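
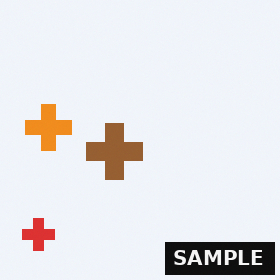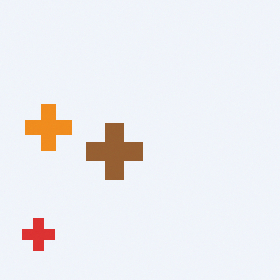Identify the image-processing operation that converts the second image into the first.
The transformation is: watermarked with the text "SAMPLE" in the lower-right corner.

A dark label reading "SAMPLE" appears in the lower-right corner.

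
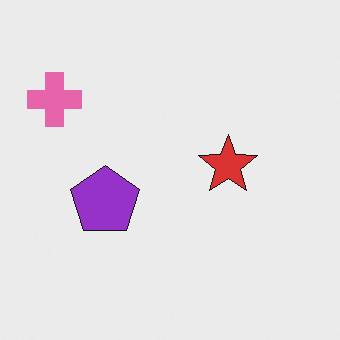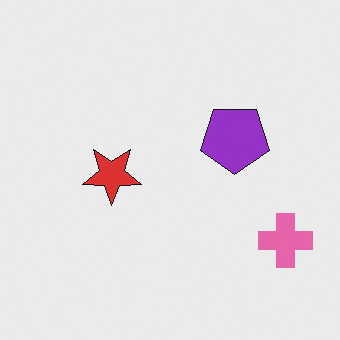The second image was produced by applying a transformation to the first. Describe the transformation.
The second image is the first rotated 180°.

The pink cross sits in the top-left of the first image and the bottom-right of the second — consistent with a whole-image 180° rotation.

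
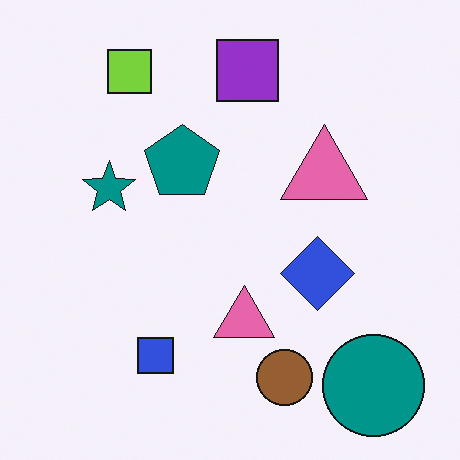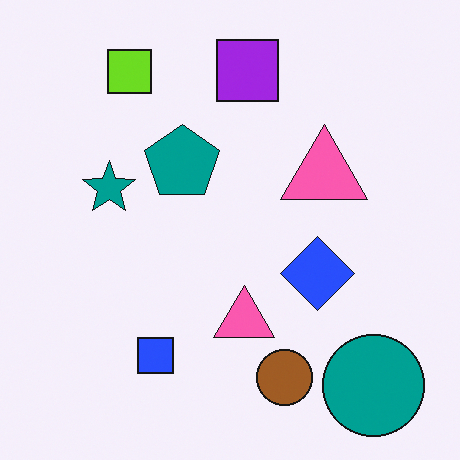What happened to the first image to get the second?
This is the original image slightly oversaturated.

All colors are more vivid — a global saturation change.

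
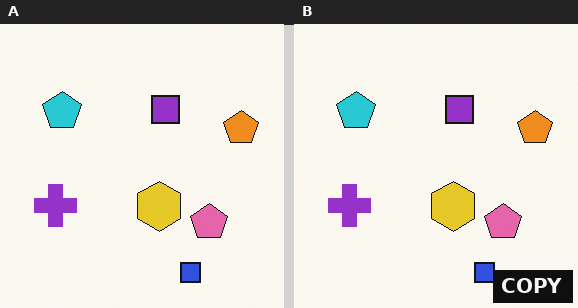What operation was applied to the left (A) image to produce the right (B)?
The transformation is: watermarked with the text "COPY" in the lower-right corner.

A dark label reading "COPY" appears in the lower-right corner.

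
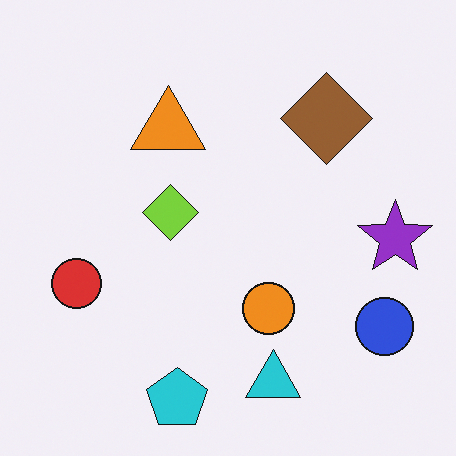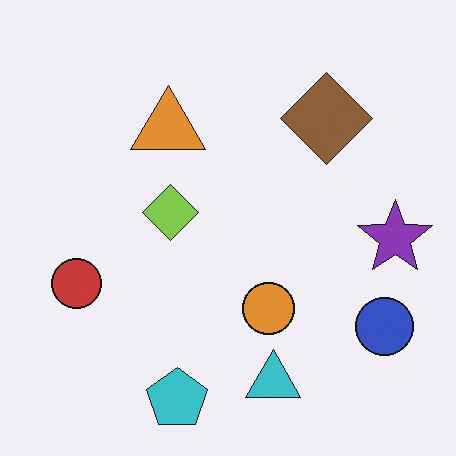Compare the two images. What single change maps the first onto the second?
It was slightly desaturated.

All colors are more muted and greyish — a global saturation change.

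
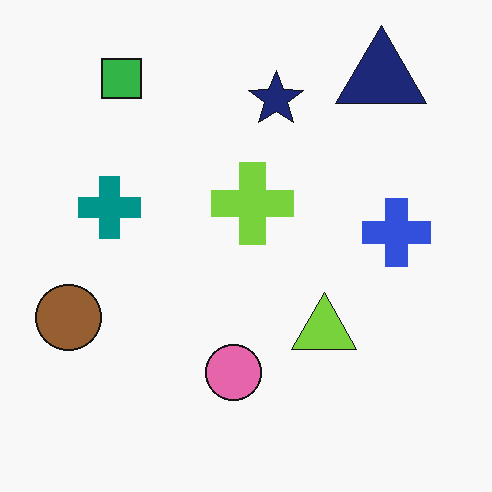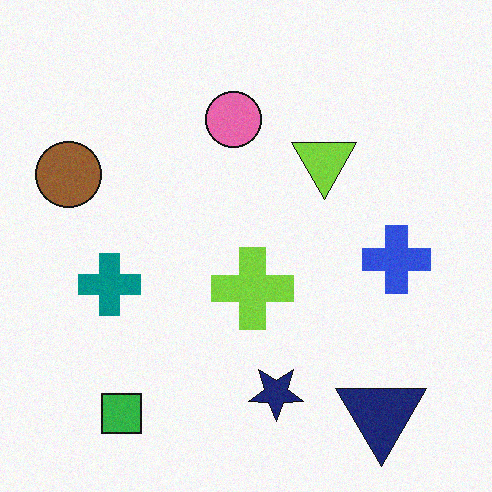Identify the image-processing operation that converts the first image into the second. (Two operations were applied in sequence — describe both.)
The image was flipped vertically (top ↔ bottom), then degraded with light additive noise.

The navy triangle is in the top-right of the first image and the bottom-right of the second — shapes on opposite sides of the horizontal midline have swapped in a mirror flip. Random speckle covers the whole image, including the flat background.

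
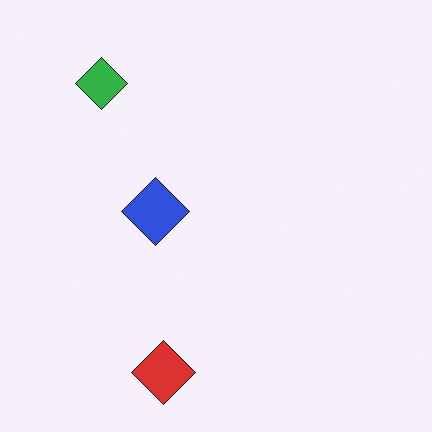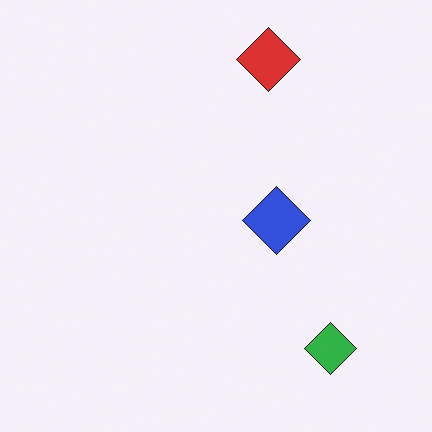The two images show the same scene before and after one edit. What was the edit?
The image was rotated 180°.

The green diamond sits in the top-left of the first image and the bottom-right of the second — consistent with a whole-image 180° rotation.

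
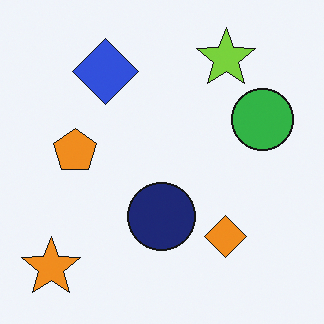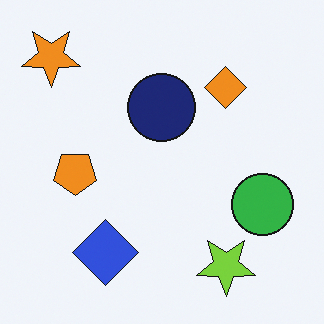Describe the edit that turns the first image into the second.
The transformation is: flipped vertically (top ↔ bottom).

The orange star is in the bottom-left of the first image and the top-left of the second — shapes on opposite sides of the horizontal midline have swapped in a mirror flip.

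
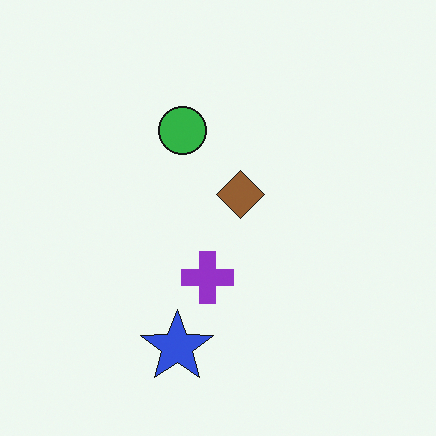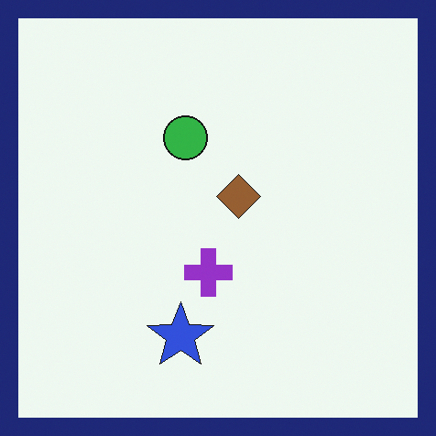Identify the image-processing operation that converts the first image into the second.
It was framed with a navy border.

A solid navy frame runs around the edge of the second image, with the content slightly shrunk inside it.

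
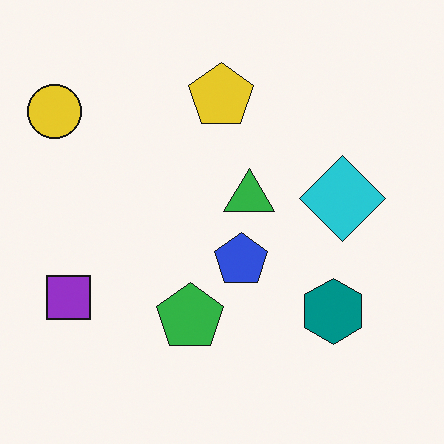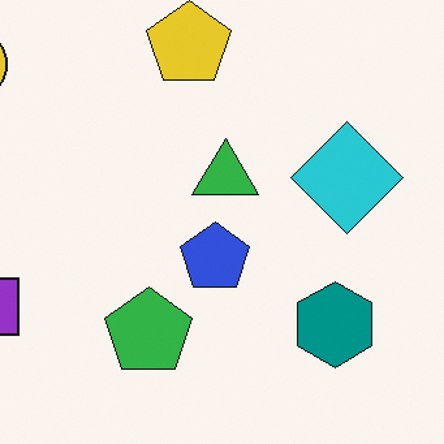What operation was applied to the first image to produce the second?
The image was cropped slightly and scaled back up.

The visible shapes are larger and the field of view is narrower; shapes near the original edges may be partly or wholly outside the frame — a crop-and-rescale.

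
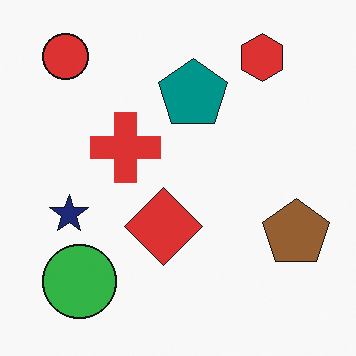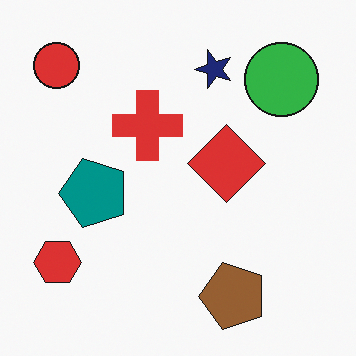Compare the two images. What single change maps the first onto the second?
The transformation is: transposed (reflected across the top-left ↔ bottom-right diagonal).

Shapes have swapped their row and column positions — what was in the top-right is now in the bottom-left — a diagonal reflection.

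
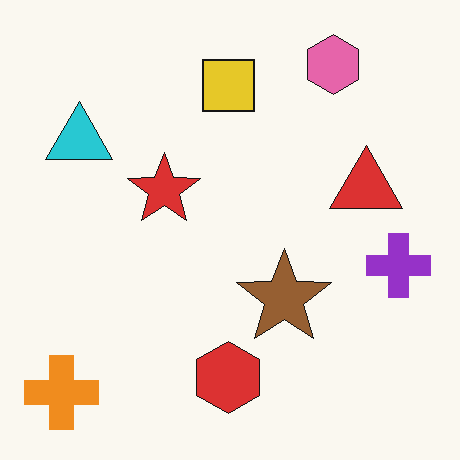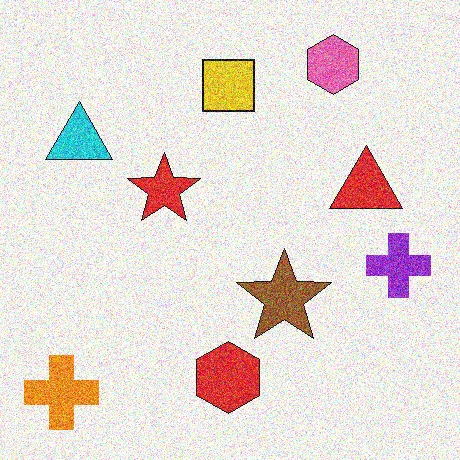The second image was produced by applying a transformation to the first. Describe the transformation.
The transformation is: degraded with a thick layer of grain.

Random speckle covers the whole image, including the flat background.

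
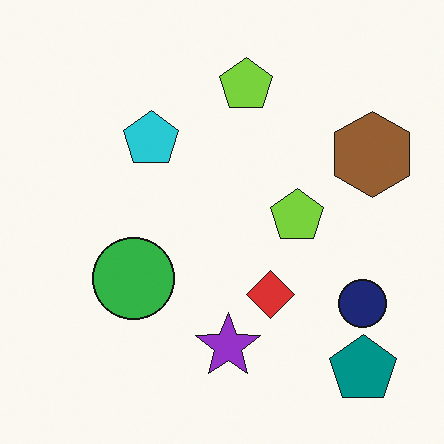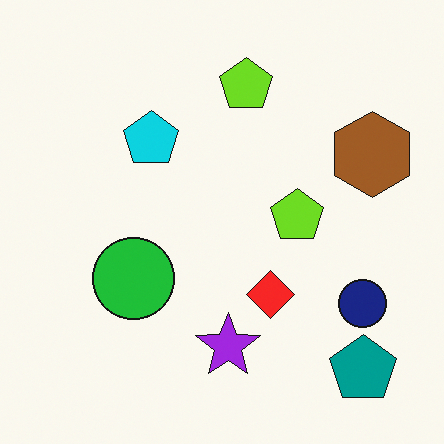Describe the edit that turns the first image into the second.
It was slightly oversaturated.

All colors are more vivid — a global saturation change.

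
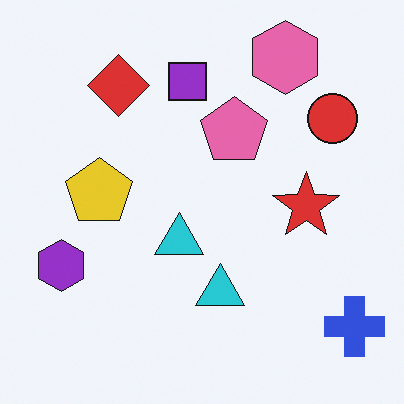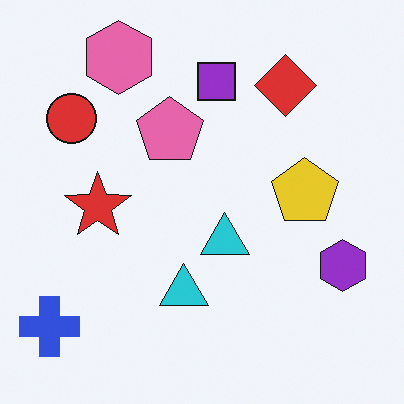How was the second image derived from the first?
Flipped horizontally (left ↔ right).

The blue cross is in the bottom-right of the first image and the bottom-left of the second — shapes on opposite sides of the vertical midline have swapped in a mirror flip.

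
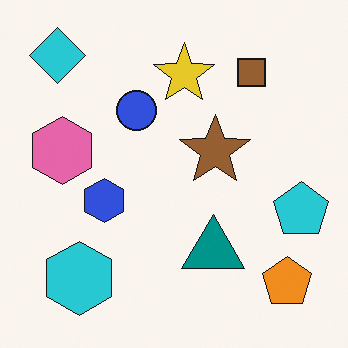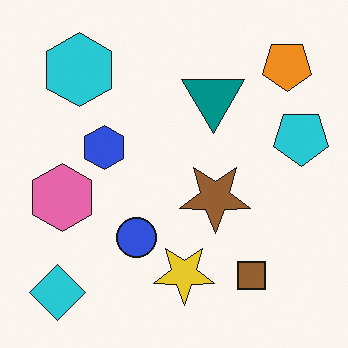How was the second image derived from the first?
This is the original image flipped vertically (top ↔ bottom).

The cyan diamond is in the top-left of the first image and the bottom-left of the second — shapes on opposite sides of the horizontal midline have swapped in a mirror flip.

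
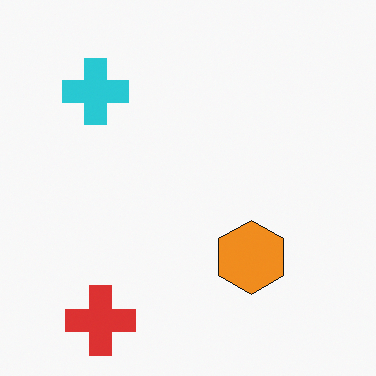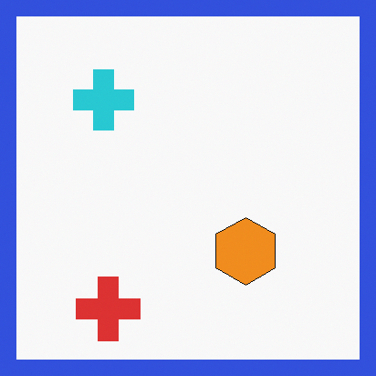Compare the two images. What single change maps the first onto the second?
It was framed with a blue border.

A solid blue frame runs around the edge of the second image, with the content slightly shrunk inside it.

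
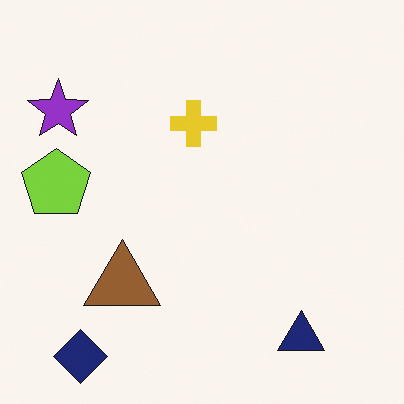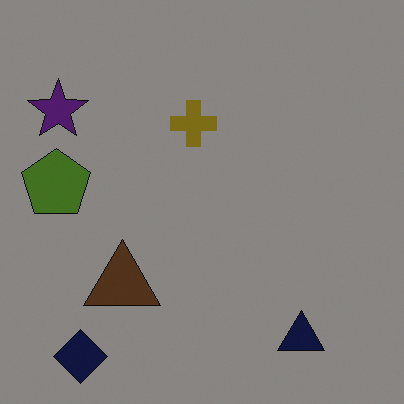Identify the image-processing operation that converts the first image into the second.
The image was substantially darkened.

Every pixel — background and shapes alike — is uniformly darkened.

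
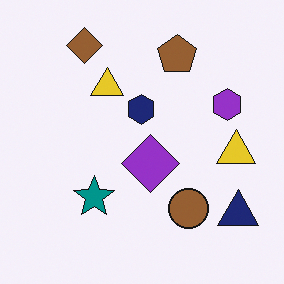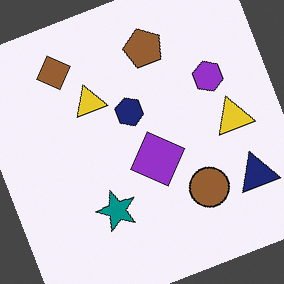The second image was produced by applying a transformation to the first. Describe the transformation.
The transformation is: rotated counter-clockwise by a moderate amount.

Every shape is tilted by the same angle and the image corners show triangular fill wedges — a whole-image rotation by a non-right angle.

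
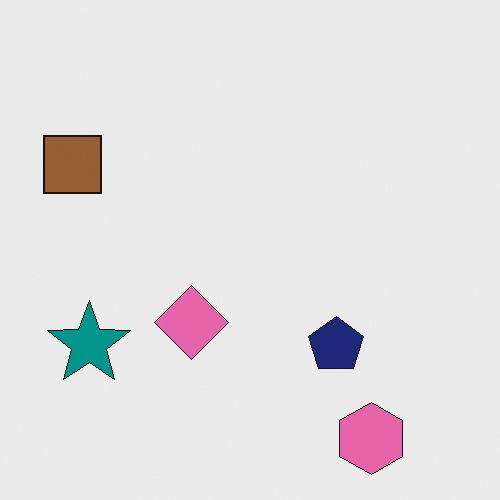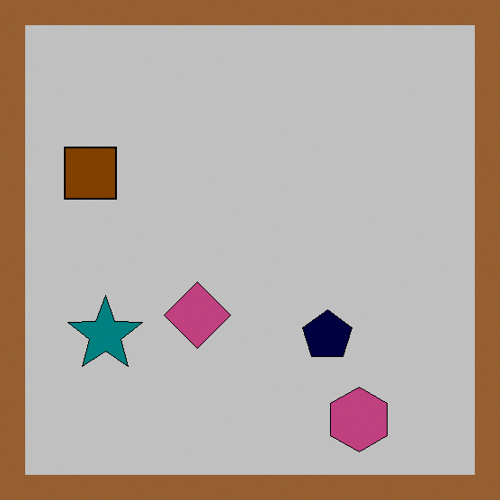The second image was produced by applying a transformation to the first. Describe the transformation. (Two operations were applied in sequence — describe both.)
It was aggressively posterized, then framed with a brown border.

Each flat color has snapped to a coarser quantized level — most visibly, the near-white background has dropped to a flat grey. A solid brown frame runs around the edge of the second image, with the content slightly shrunk inside it.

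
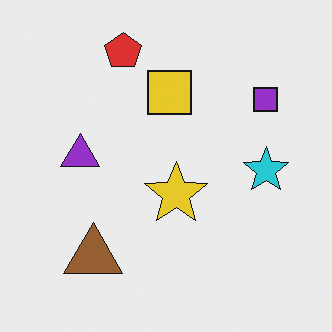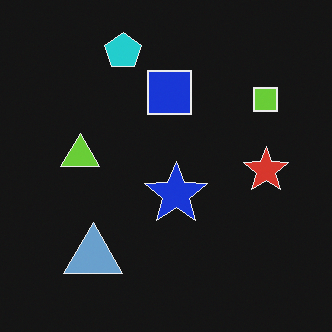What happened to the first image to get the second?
The transformation is: color-inverted (negative).

The light background has become dark and every shape's color is its complement — a photographic negative.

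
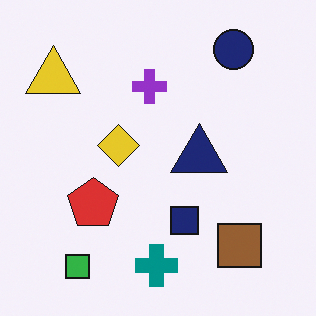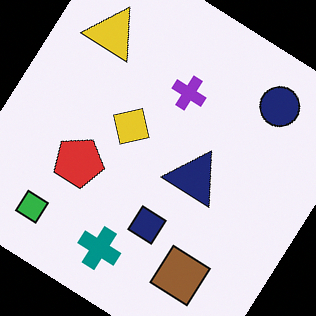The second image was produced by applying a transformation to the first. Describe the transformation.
The second image is the first rotated clockwise by a large amount — several tens of degrees.

Every shape is tilted by the same angle and the image corners show triangular fill wedges — a whole-image rotation by a non-right angle.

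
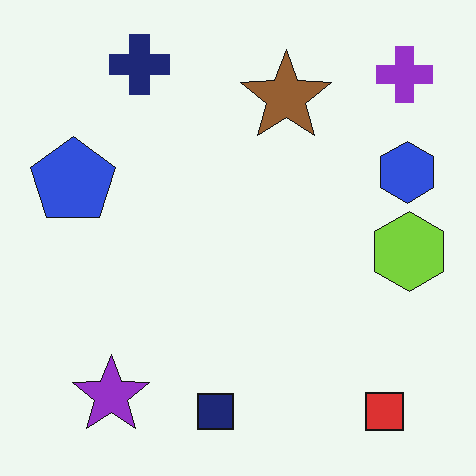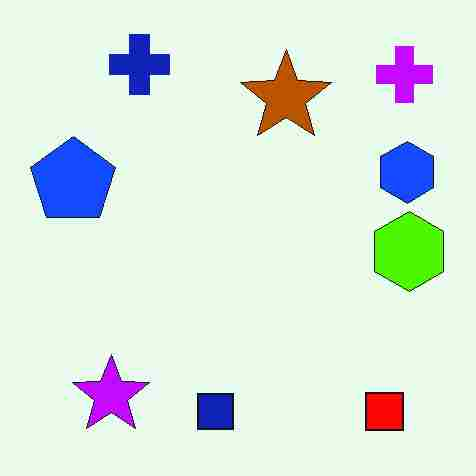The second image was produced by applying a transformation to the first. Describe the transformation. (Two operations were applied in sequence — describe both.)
The image was heavily oversaturated, then degraded with heavy JPEG compression.

All colors are more vivid — a global saturation change. Blocky 8×8 compression artifacts appear around shape edges and the flat background shows ringing — characteristic JPEG degradation.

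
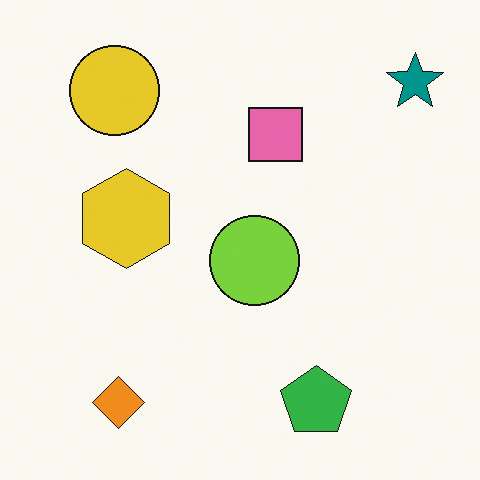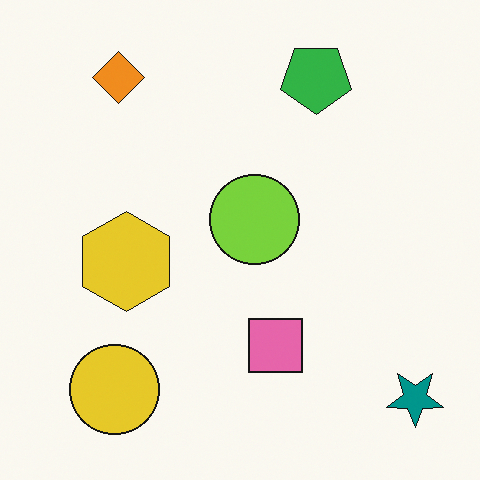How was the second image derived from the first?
It was flipped vertically (top ↔ bottom).

The orange diamond is in the bottom-left of the first image and the top-left of the second — shapes on opposite sides of the horizontal midline have swapped in a mirror flip.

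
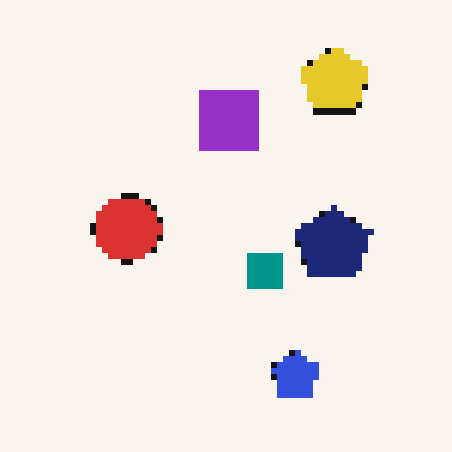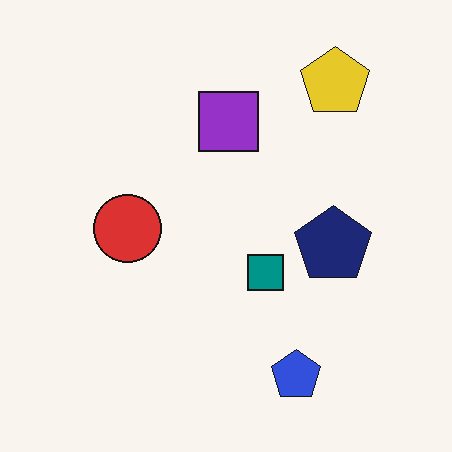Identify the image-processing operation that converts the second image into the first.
Pixelated into visible square blocks.

Shapes are reduced to large square blocks; fine edges and outlines are lost — a downscale-then-upscale (mosaic) effect.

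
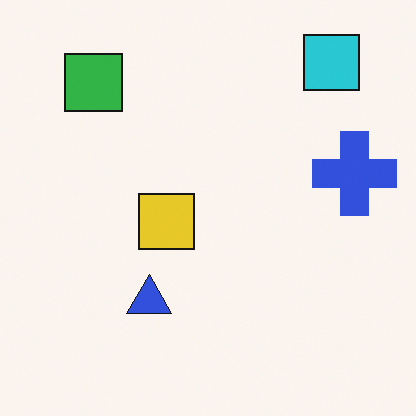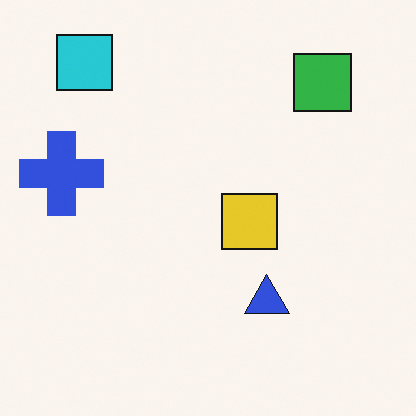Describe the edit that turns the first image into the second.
This is the original image flipped horizontally (left ↔ right).

The blue cross is in the right of the first image and the left of the second — shapes on opposite sides of the vertical midline have swapped in a mirror flip.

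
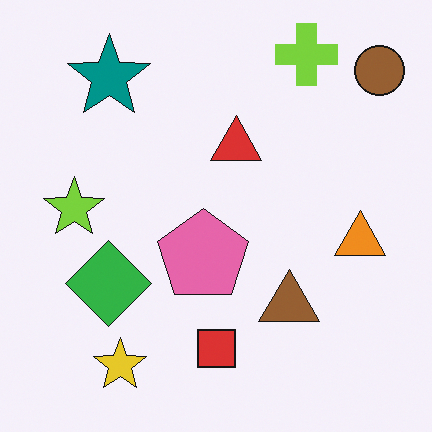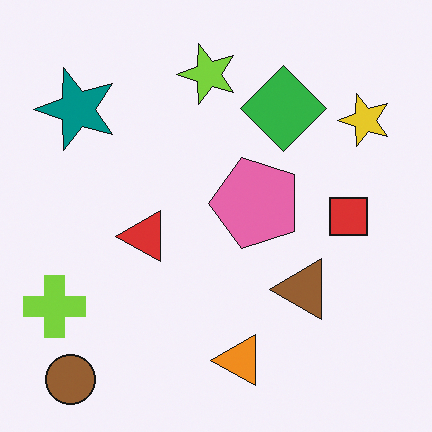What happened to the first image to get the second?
The second image is the first transposed (reflected across the top-left ↔ bottom-right diagonal).

Shapes have swapped their row and column positions — what was in the top-right is now in the bottom-left — a diagonal reflection.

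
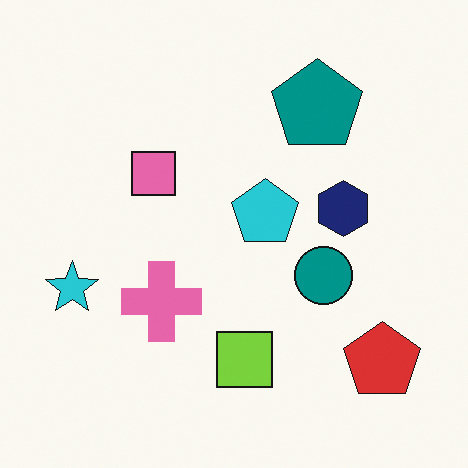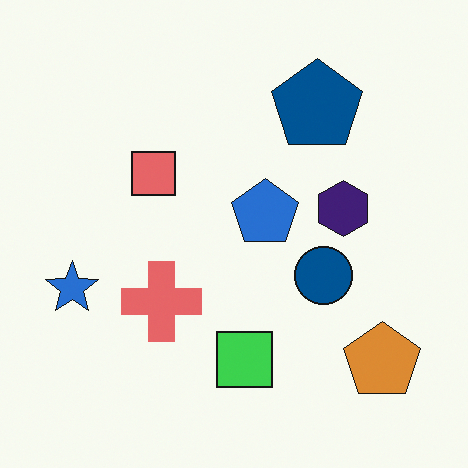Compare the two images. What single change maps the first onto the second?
It was hue-shifted slightly.

Every shape's color has rotated by the same amount around the hue wheel — a uniform hue shift.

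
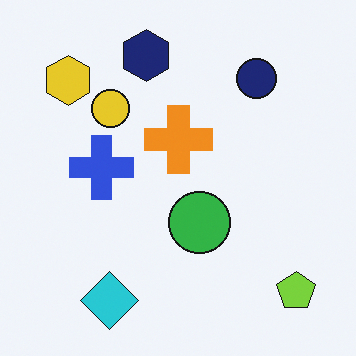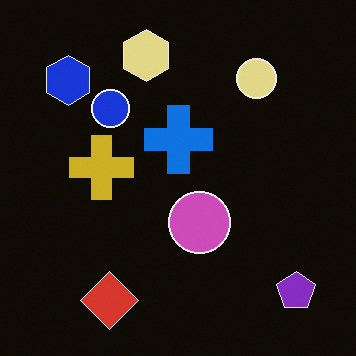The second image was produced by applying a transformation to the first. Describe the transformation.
It was color-inverted (negative).

The light background has become dark and every shape's color is its complement — a photographic negative.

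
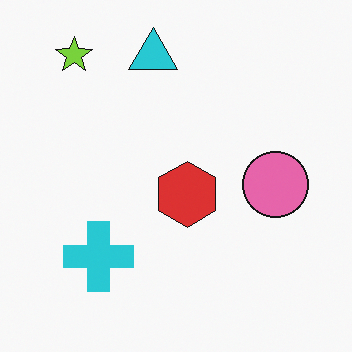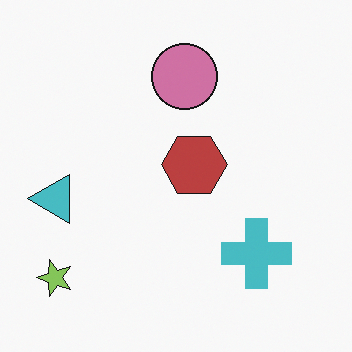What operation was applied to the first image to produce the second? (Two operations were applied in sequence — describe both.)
This is the original image slightly desaturated, then rotated 90° counter-clockwise.

All colors are more muted and greyish — a global saturation change. The lime star sits in the top-left of the first image and the bottom-left of the second — consistent with a whole-image 90° counter-clockwise rotation.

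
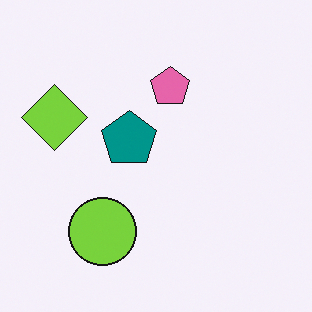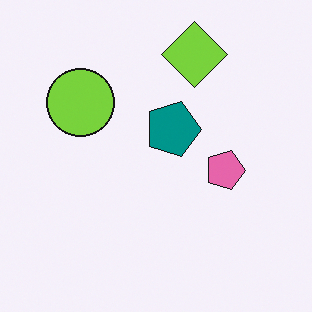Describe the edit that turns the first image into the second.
It was rotated 90° clockwise.

The lime diamond sits in the left of the first image and the top of the second — consistent with a whole-image 90° clockwise rotation.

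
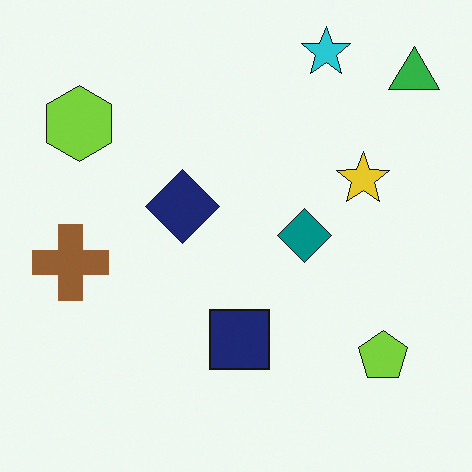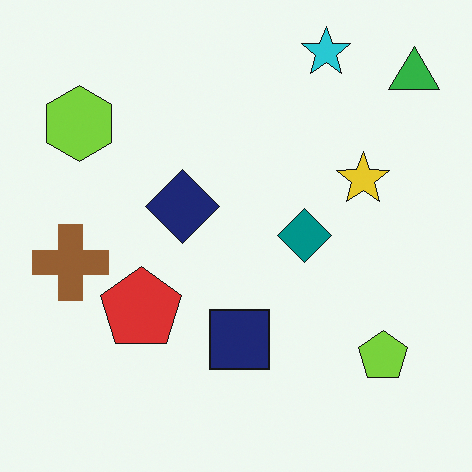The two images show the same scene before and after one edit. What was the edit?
It was overlaid with an additional red pentagon.

A red pentagon appears in the second image that is absent from the first.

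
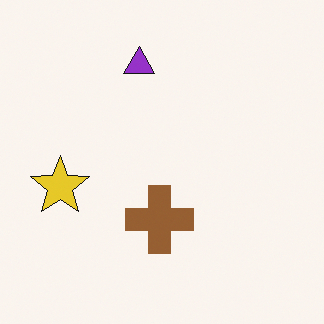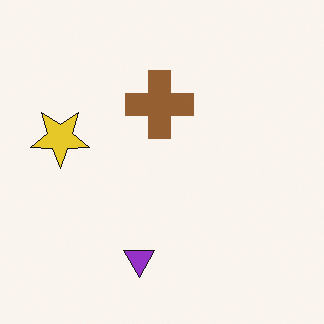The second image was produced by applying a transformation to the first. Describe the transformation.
The second image is the first flipped vertically (top ↔ bottom).

The purple triangle is in the top of the first image and the bottom of the second — shapes on opposite sides of the horizontal midline have swapped in a mirror flip.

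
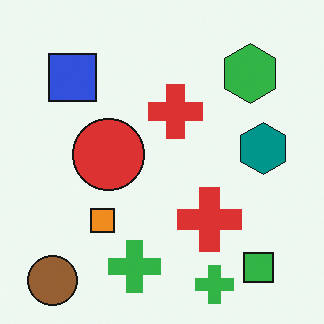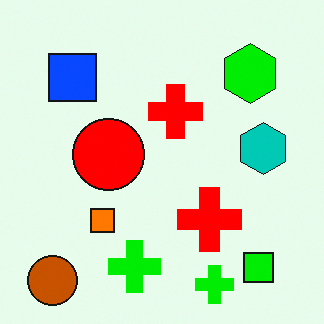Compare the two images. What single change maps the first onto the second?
Made much more vivid (saturation change).

All colors are more vivid — a global saturation change.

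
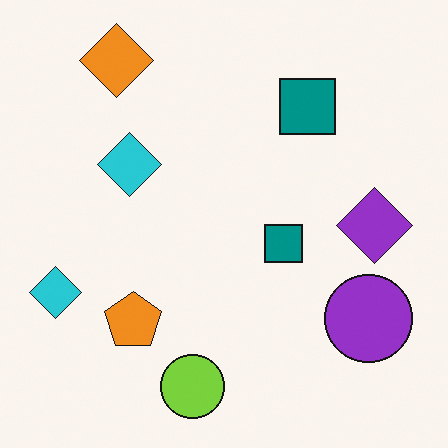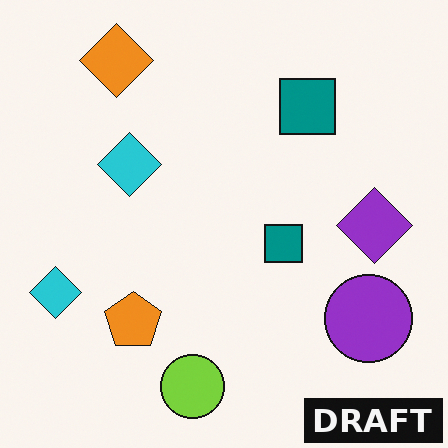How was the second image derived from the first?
The second image is the first watermarked with the text "DRAFT" in the lower-right corner.

A dark label reading "DRAFT" appears in the lower-right corner.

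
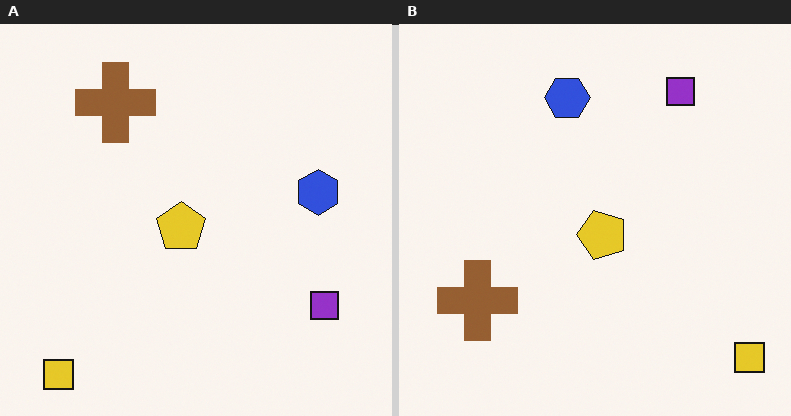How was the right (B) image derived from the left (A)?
The right (B) image is the left (A) rotated 90° counter-clockwise.

The yellow square sits in the bottom-left of the left (A) image and the bottom-right of the right (B) — consistent with a whole-image 90° counter-clockwise rotation.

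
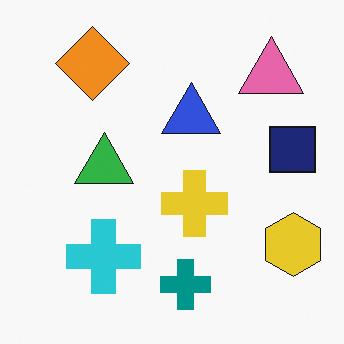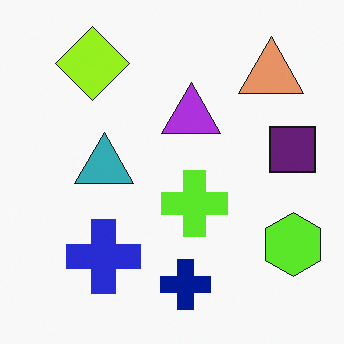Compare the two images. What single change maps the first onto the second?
It was hue-shifted by a small amount.

Every shape's color has rotated by the same amount around the hue wheel — a uniform hue shift.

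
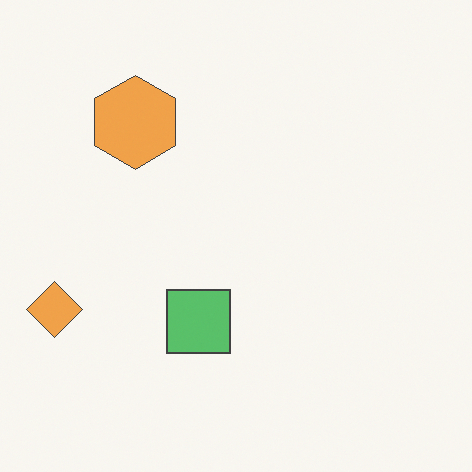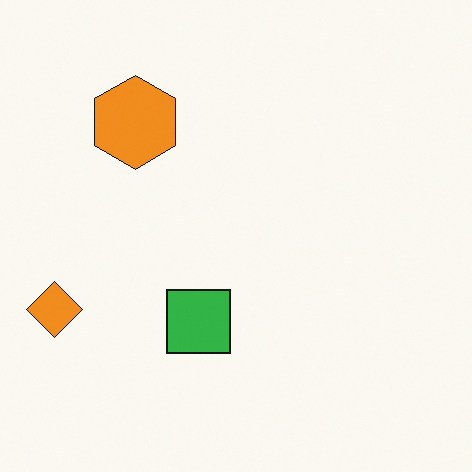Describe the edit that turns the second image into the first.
It was given slightly reduced contrast.

Tones are pushed toward mid-grey across the whole image — a global contrast change.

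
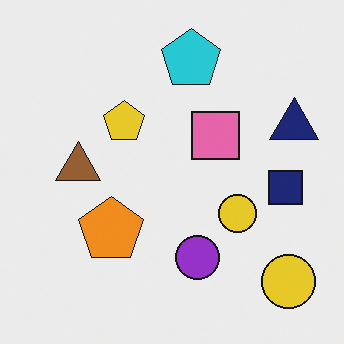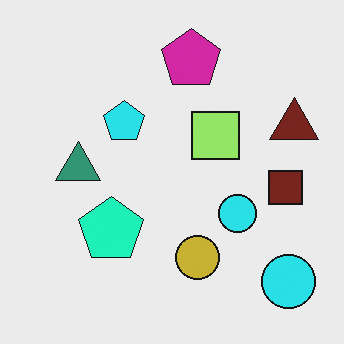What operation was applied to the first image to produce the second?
The transformation is: hue-shifted through roughly a third of the color wheel.

Every shape's color has rotated by the same amount around the hue wheel — a uniform hue shift.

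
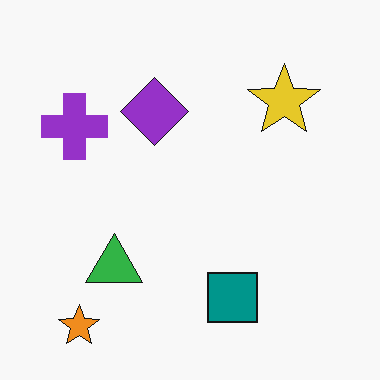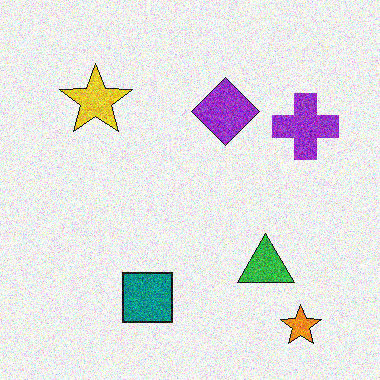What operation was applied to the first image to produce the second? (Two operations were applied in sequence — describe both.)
The second image is the first flipped horizontally (left ↔ right), then degraded with a thick layer of grain.

The purple cross is in the top-left of the first image and the top-right of the second — shapes on opposite sides of the vertical midline have swapped in a mirror flip. Random speckle covers the whole image, including the flat background.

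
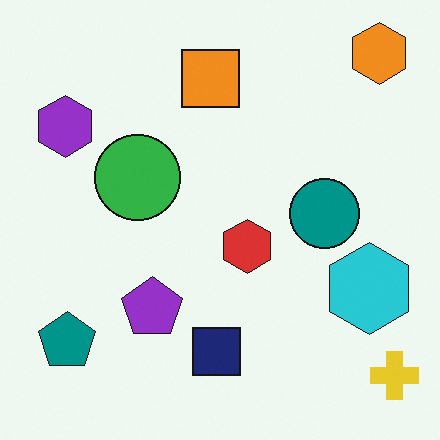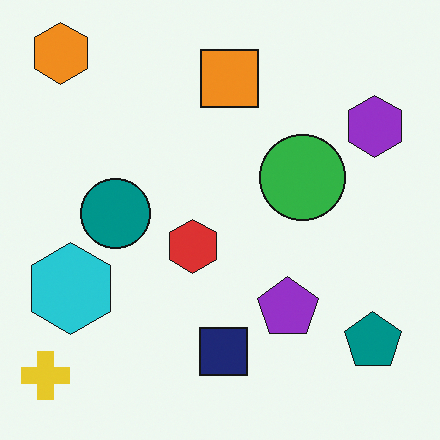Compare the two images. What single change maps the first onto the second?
It was flipped horizontally (left ↔ right).

The yellow cross is in the bottom-right of the first image and the bottom-left of the second — shapes on opposite sides of the vertical midline have swapped in a mirror flip.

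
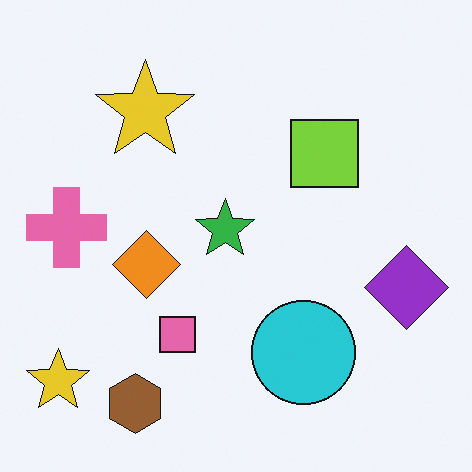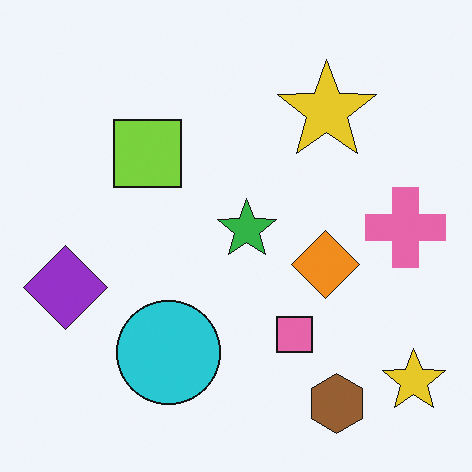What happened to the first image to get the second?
This is the original image flipped horizontally (left ↔ right).

The purple diamond is in the right of the first image and the left of the second — shapes on opposite sides of the vertical midline have swapped in a mirror flip.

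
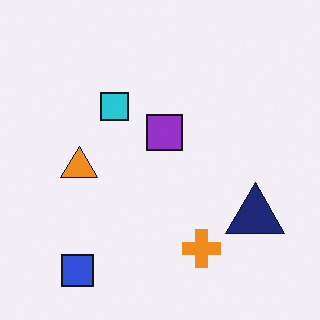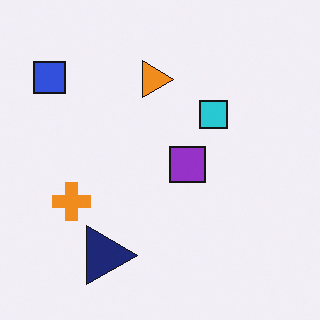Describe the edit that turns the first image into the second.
This is the original image rotated 90° clockwise.

The blue square sits in the bottom-left of the first image and the top-left of the second — consistent with a whole-image 90° clockwise rotation.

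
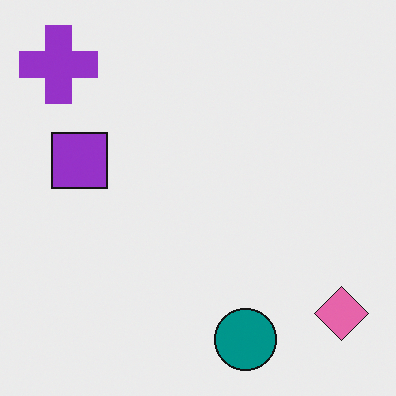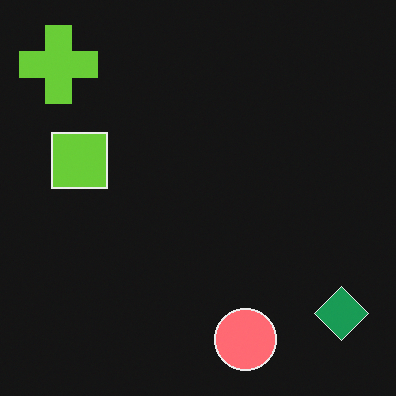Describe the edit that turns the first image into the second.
The transformation is: color-inverted (negative).

The light background has become dark and every shape's color is its complement — a photographic negative.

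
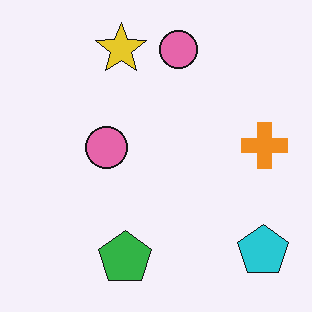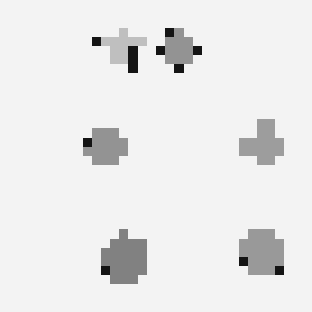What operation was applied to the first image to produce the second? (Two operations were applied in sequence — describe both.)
The second image is the first converted to grayscale, then heavily pixelated into large blocks.

All color is removed — every shape is now a shade of grey. Shapes are reduced to large square blocks; fine edges and outlines are lost — a downscale-then-upscale (mosaic) effect.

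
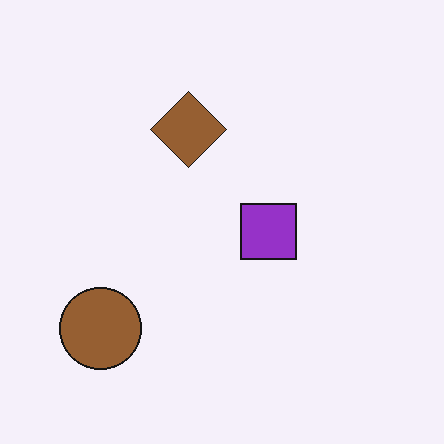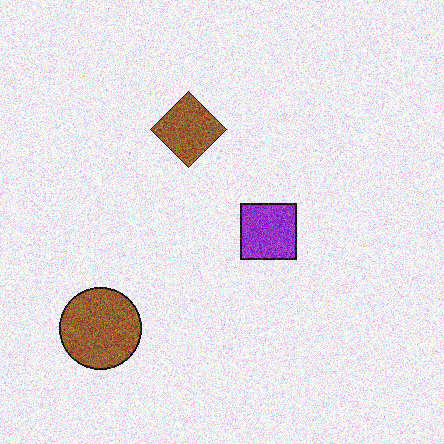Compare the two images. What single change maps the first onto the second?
The image was degraded with heavy additive noise.

Random speckle covers the whole image, including the flat background.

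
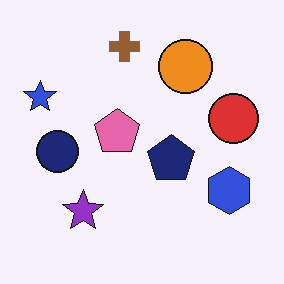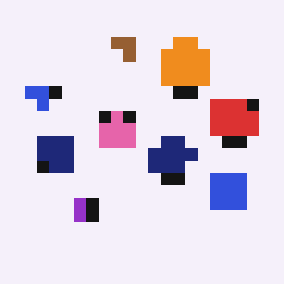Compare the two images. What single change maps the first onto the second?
It was heavily pixelated into large blocks.

Shapes are reduced to large square blocks; fine edges and outlines are lost — a downscale-then-upscale (mosaic) effect.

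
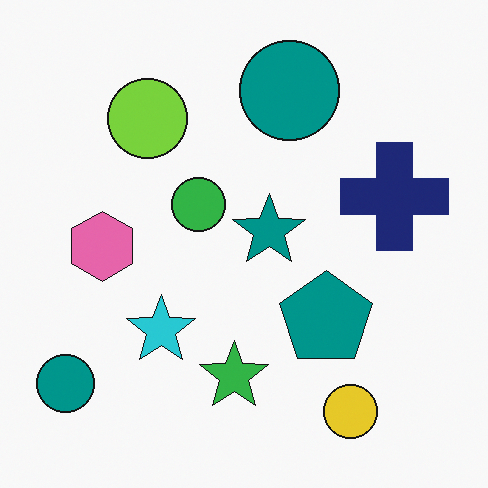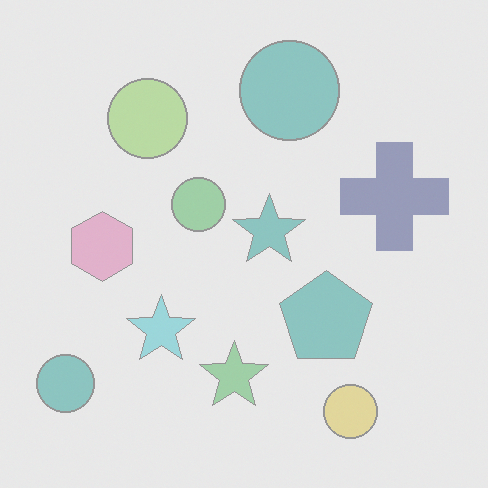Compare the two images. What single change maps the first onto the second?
The second image is the first given much lower contrast.

Tones are pushed toward mid-grey across the whole image — a global contrast change.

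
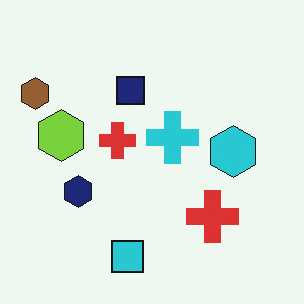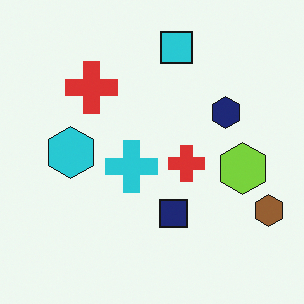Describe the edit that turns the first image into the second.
It was rotated 180°.

The brown hexagon sits in the top-left of the first image and the bottom-right of the second — consistent with a whole-image 180° rotation.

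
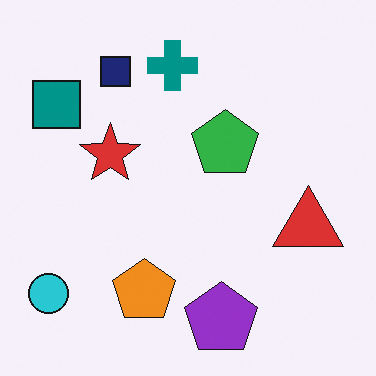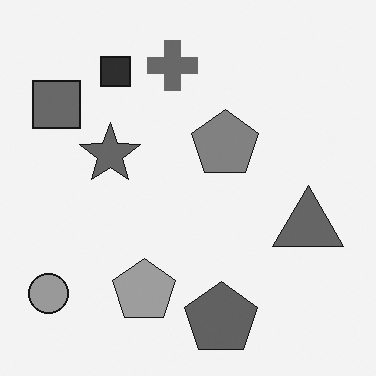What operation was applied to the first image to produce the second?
Converted to grayscale.

All color is removed — every shape is now a shade of grey.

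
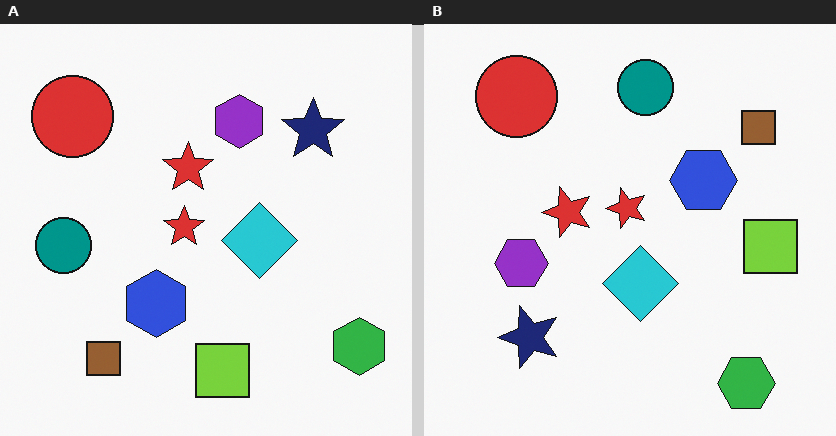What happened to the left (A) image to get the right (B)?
The transformation is: transposed (reflected across the top-left ↔ bottom-right diagonal).

Shapes have swapped their row and column positions — what was in the top-right is now in the bottom-left — a diagonal reflection.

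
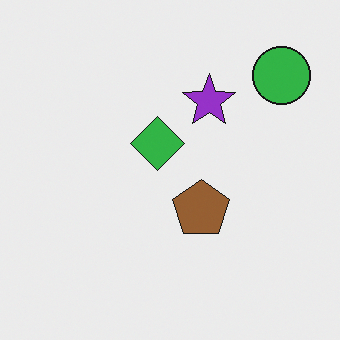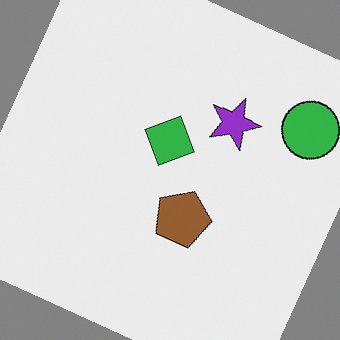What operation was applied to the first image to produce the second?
Rotated clockwise by a clearly visible amount.

Every shape is tilted by the same angle and the image corners show triangular fill wedges — a whole-image rotation by a non-right angle.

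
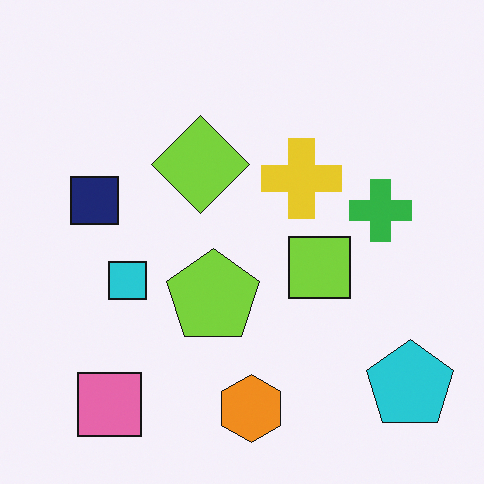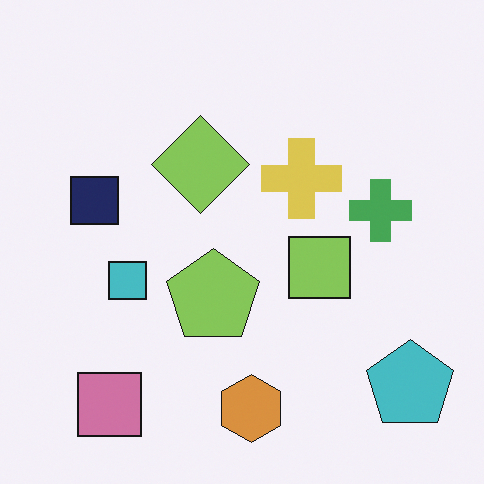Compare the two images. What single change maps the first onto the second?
The transformation is: slightly desaturated.

All colors are more muted and greyish — a global saturation change.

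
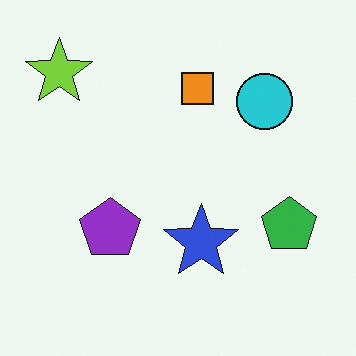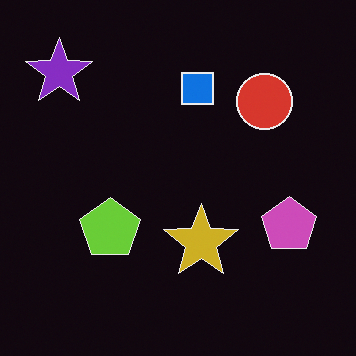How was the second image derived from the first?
This is the original image color-inverted (negative).

The light background has become dark and every shape's color is its complement — a photographic negative.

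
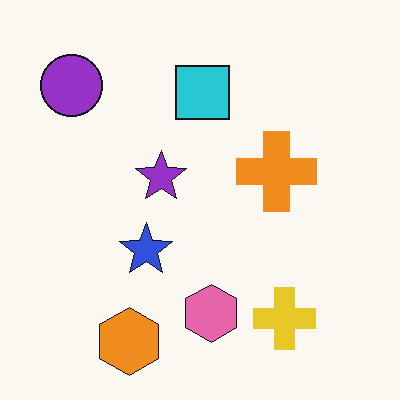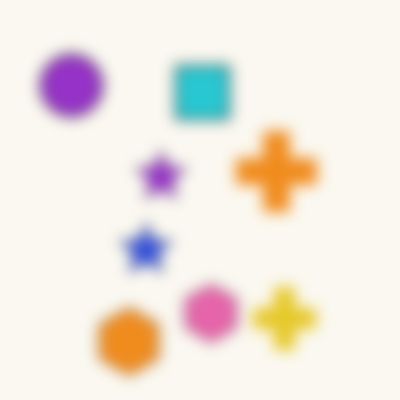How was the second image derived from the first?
The image was strongly gaussian-blurred.

Shape edges and outlines are uniformly softened across the whole image.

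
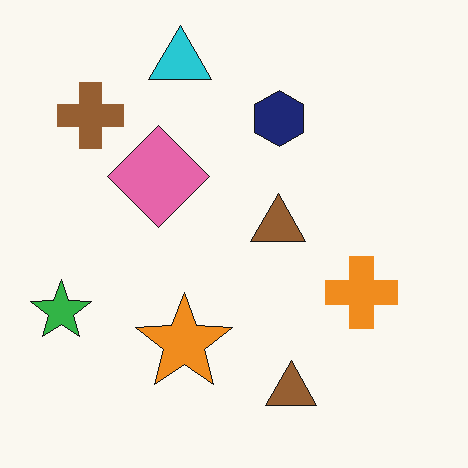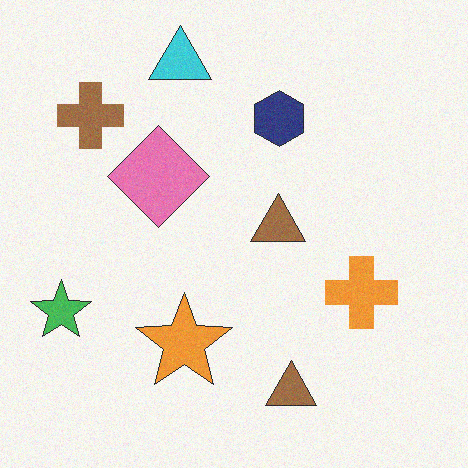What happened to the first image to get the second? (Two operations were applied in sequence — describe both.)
Degraded with a light layer of grain, then given slightly reduced contrast.

Random speckle covers the whole image, including the flat background. Tones are pushed toward mid-grey across the whole image — a global contrast change.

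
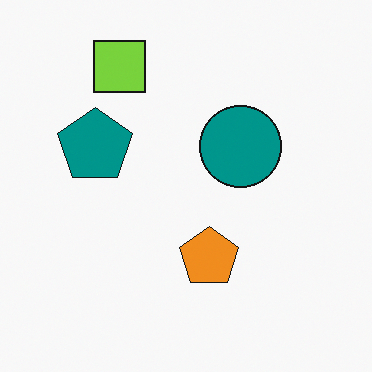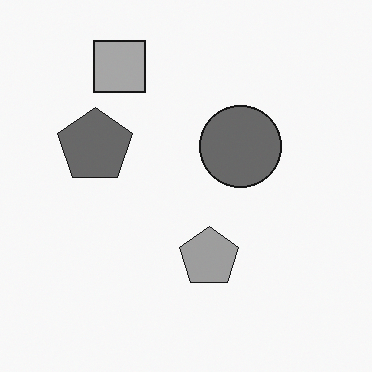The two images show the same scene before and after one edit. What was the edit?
It was converted to grayscale.

All color is removed — every shape is now a shade of grey.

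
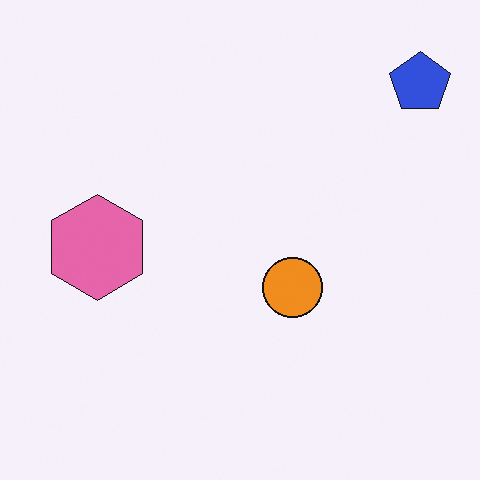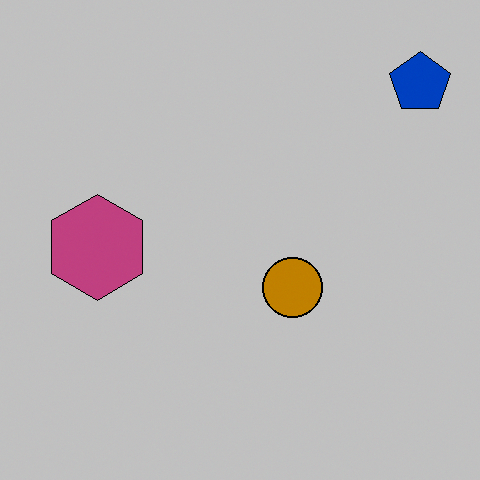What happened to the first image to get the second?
The second image is the first heavily posterized to just a handful of flat colors.

Each flat color has snapped to a coarser quantized level — most visibly, the near-white background has dropped to a flat grey.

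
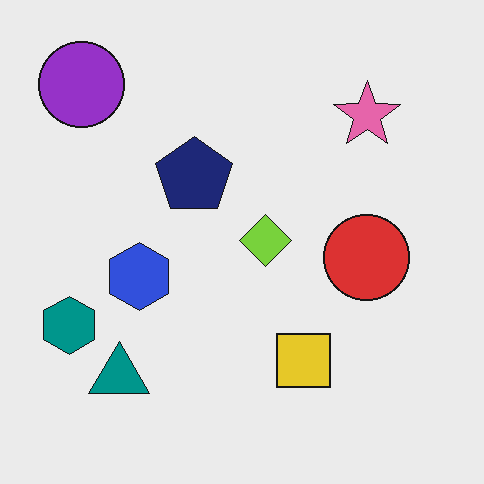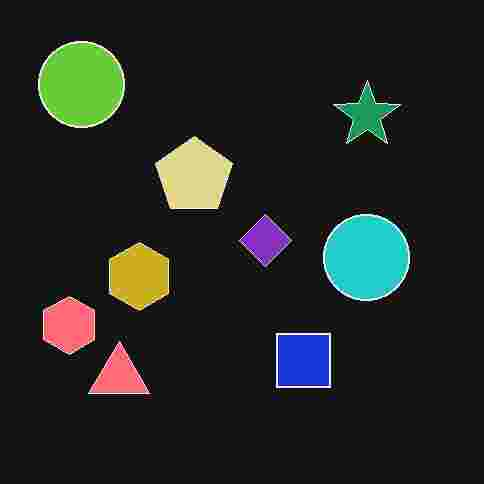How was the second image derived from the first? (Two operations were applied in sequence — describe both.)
The second image is the first color-inverted (negative), then degraded with heavy JPEG compression.

The light background has become dark and every shape's color is its complement — a photographic negative. Blocky 8×8 compression artifacts appear around shape edges and the flat background shows ringing — characteristic JPEG degradation.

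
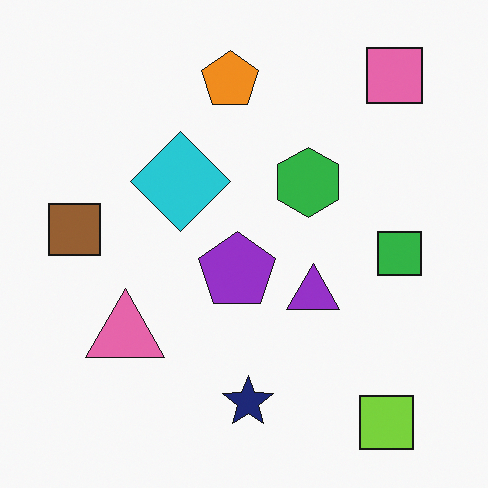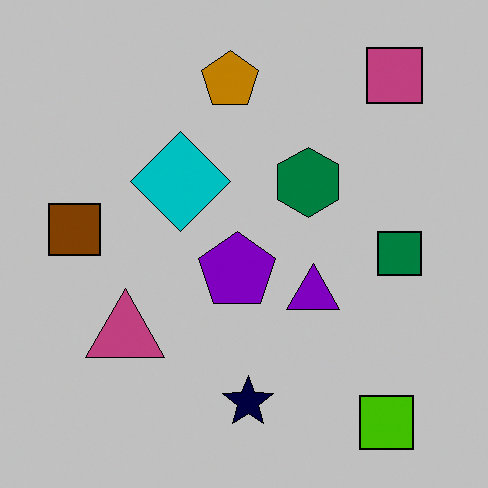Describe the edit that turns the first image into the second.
The second image is the first heavily posterized to just a handful of flat colors.

Each flat color has snapped to a coarser quantized level — most visibly, the near-white background has dropped to a flat grey.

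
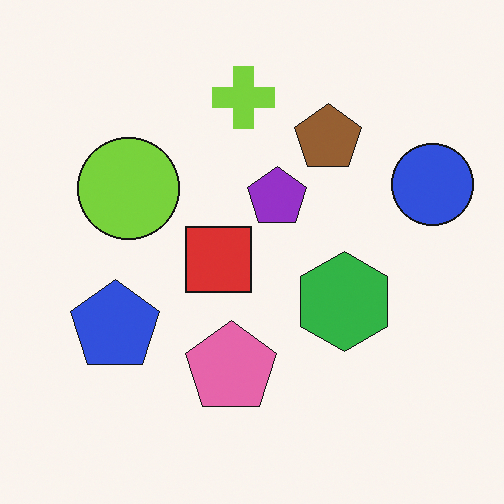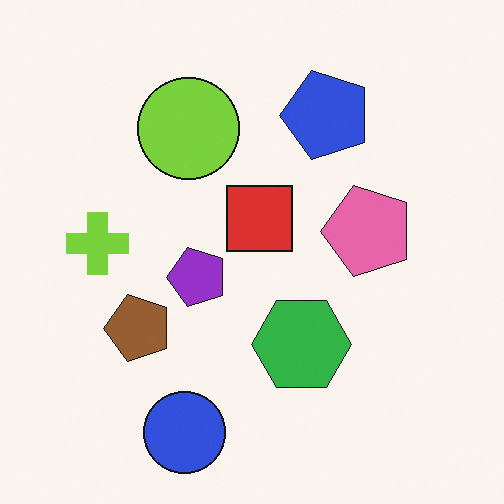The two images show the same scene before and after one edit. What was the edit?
The transformation is: transposed (reflected across the top-left ↔ bottom-right diagonal).

Shapes have swapped their row and column positions — what was in the top-right is now in the bottom-left — a diagonal reflection.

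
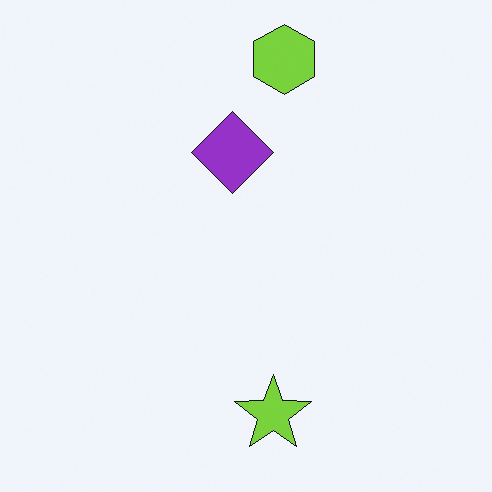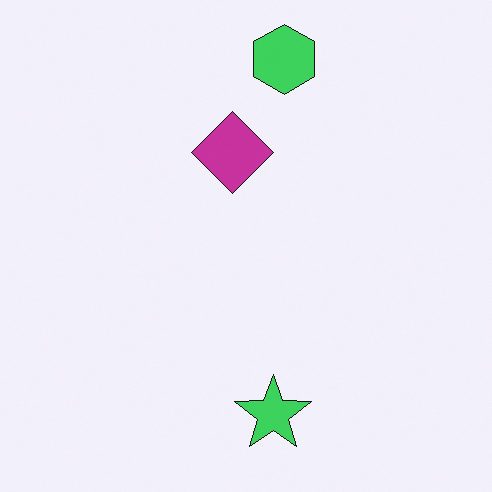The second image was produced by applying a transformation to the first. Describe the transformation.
The second image is the first hue-shifted by a small amount.

Every shape's color has rotated by the same amount around the hue wheel — a uniform hue shift.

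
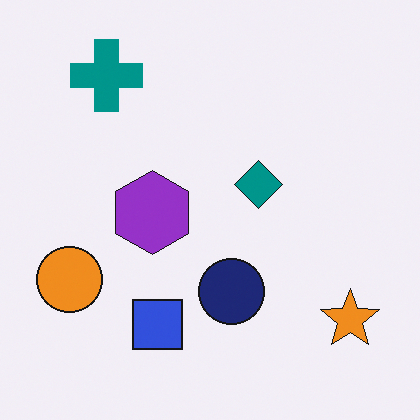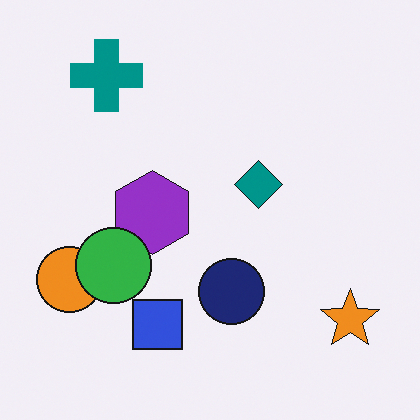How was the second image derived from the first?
The image was overlaid with an additional green circle.

A green circle appears in the second image that is absent from the first.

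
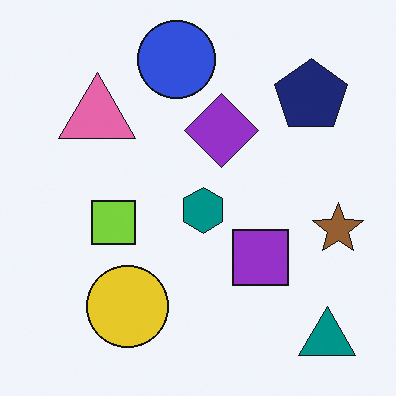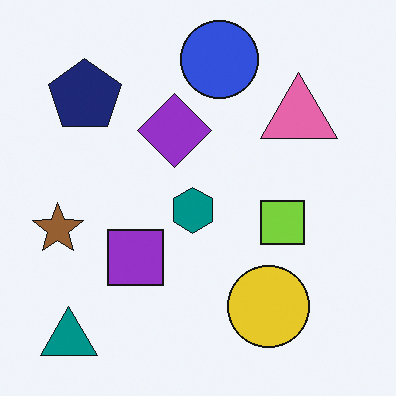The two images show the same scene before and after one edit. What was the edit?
It was flipped horizontally (left ↔ right).

The brown star is in the right of the first image and the left of the second — shapes on opposite sides of the vertical midline have swapped in a mirror flip.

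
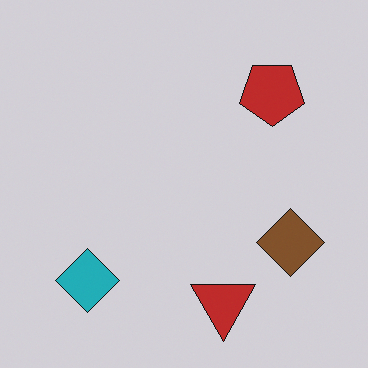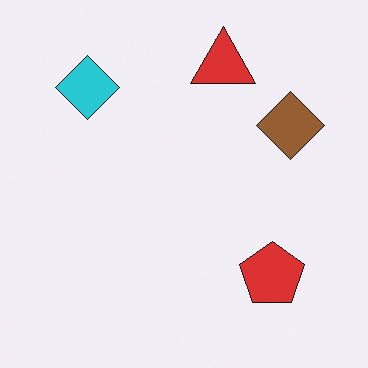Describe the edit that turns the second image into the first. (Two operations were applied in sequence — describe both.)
It was flipped vertically (top ↔ bottom), then slightly darkened.

The red triangle is in the top of the second image and the bottom of the first — shapes on opposite sides of the horizontal midline have swapped in a mirror flip. Every pixel — background and shapes alike — is uniformly darkened.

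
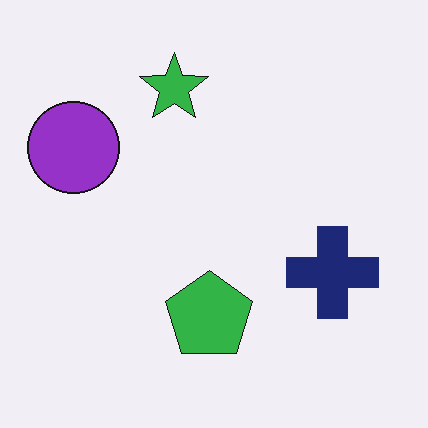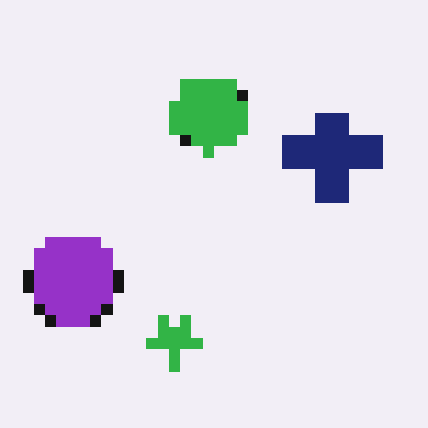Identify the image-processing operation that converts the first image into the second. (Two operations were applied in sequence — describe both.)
It was heavily pixelated into large blocks, then flipped vertically (top ↔ bottom).

Shapes are reduced to large square blocks; fine edges and outlines are lost — a downscale-then-upscale (mosaic) effect. The green star is in the top of the first image and the bottom of the second — shapes on opposite sides of the horizontal midline have swapped in a mirror flip.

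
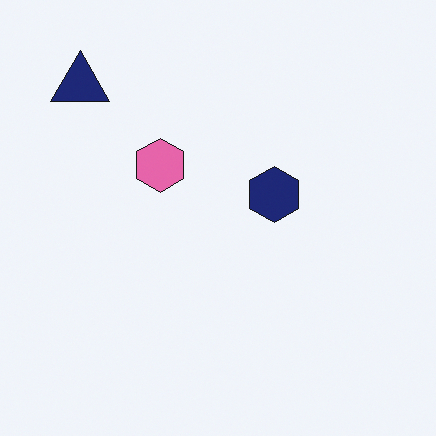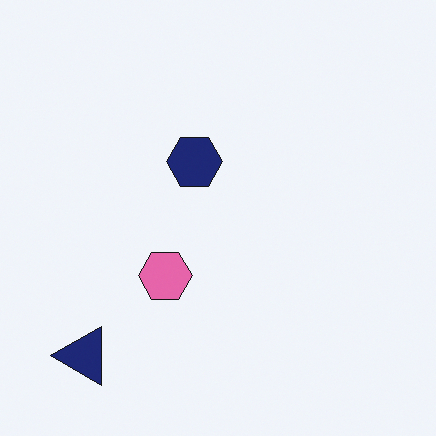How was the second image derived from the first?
The second image is the first rotated 90° counter-clockwise.

The navy triangle sits in the top-left of the first image and the bottom-left of the second — consistent with a whole-image 90° counter-clockwise rotation.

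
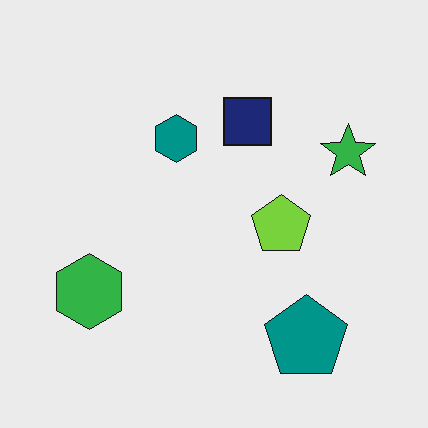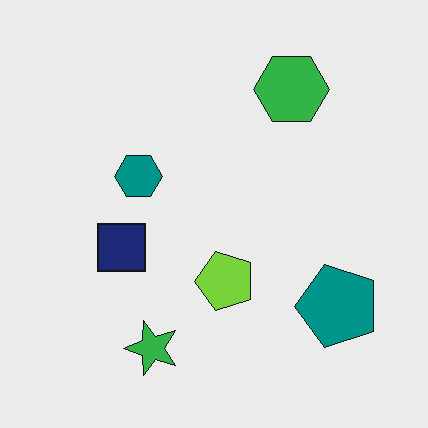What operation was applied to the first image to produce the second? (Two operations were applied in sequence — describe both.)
The second image is the first JPEG-compressed with visible artifacts, then transposed (reflected across the top-left ↔ bottom-right diagonal).

Blocky 8×8 compression artifacts appear around shape edges and the flat background shows ringing — characteristic JPEG degradation. Shapes have swapped their row and column positions — what was in the top-right is now in the bottom-left — a diagonal reflection.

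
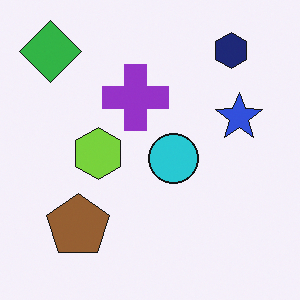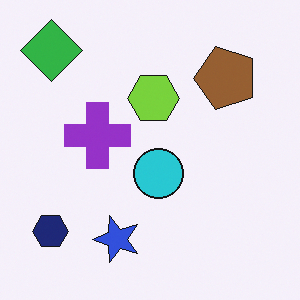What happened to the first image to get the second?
Transposed (reflected across the top-left ↔ bottom-right diagonal).

Shapes have swapped their row and column positions — what was in the top-right is now in the bottom-left — a diagonal reflection.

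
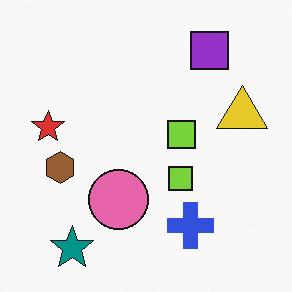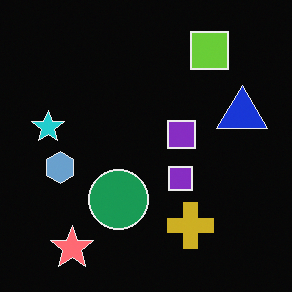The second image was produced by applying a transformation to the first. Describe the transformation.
Color-inverted (negative).

The light background has become dark and every shape's color is its complement — a photographic negative.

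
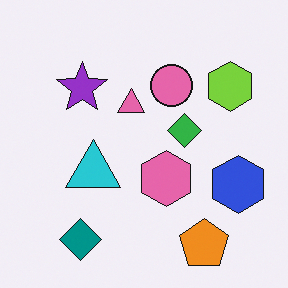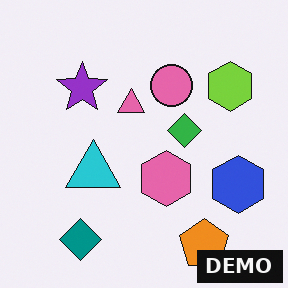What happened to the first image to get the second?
The image was watermarked with the text "DEMO" in the lower-right corner.

A dark label reading "DEMO" appears in the lower-right corner.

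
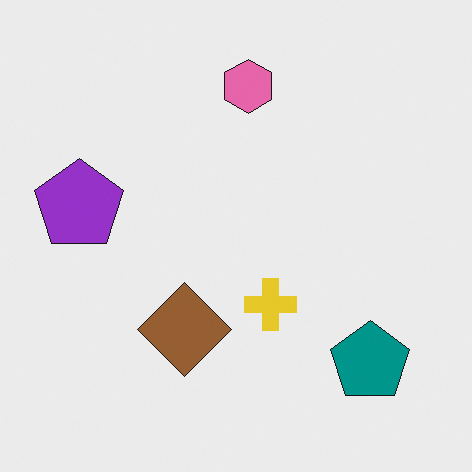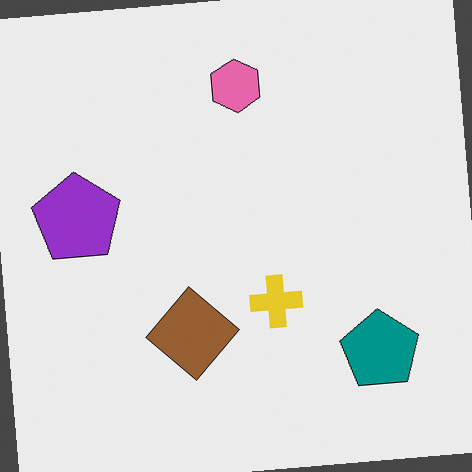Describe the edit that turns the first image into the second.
Rotated counter-clockwise by a small amount.

Every shape is tilted by the same angle and the image corners show triangular fill wedges — a whole-image rotation by a non-right angle.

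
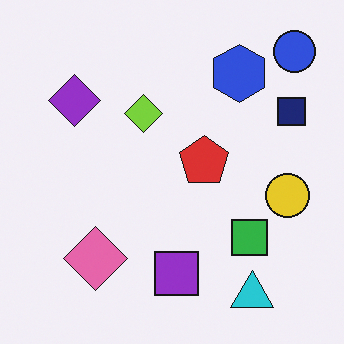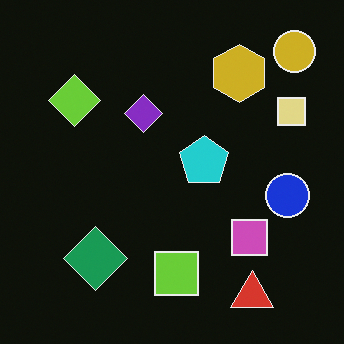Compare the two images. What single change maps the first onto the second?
Color-inverted (negative).

The light background has become dark and every shape's color is its complement — a photographic negative.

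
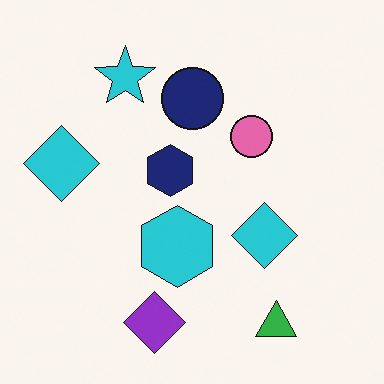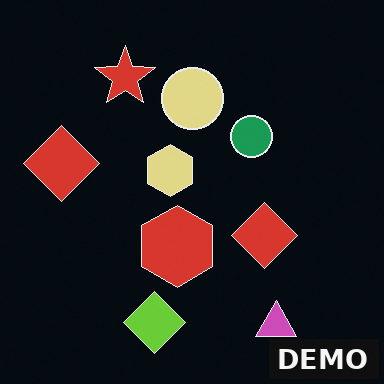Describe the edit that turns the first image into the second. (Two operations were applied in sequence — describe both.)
The image was color-inverted (negative), then watermarked with the text "DEMO" in the lower-right corner.

The light background has become dark and every shape's color is its complement — a photographic negative. A dark label reading "DEMO" appears in the lower-right corner.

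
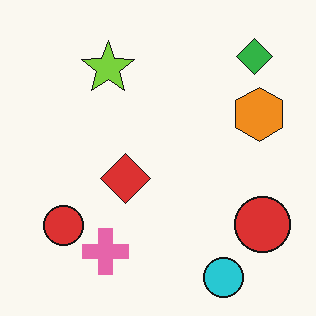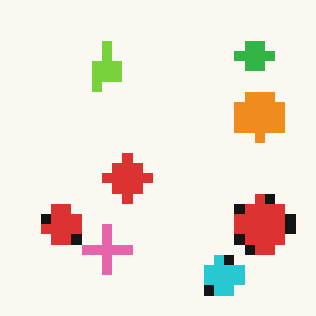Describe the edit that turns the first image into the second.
The image was coarsely pixelated.

Shapes are reduced to large square blocks; fine edges and outlines are lost — a downscale-then-upscale (mosaic) effect.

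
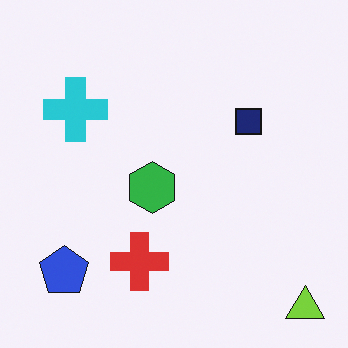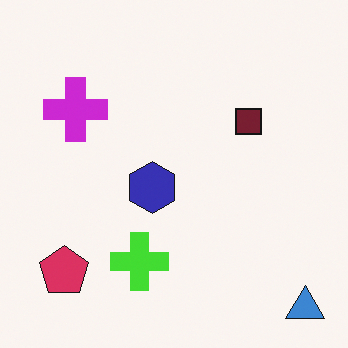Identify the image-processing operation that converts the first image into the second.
The transformation is: hue-shifted noticeably.

Every shape's color has rotated by the same amount around the hue wheel — a uniform hue shift.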